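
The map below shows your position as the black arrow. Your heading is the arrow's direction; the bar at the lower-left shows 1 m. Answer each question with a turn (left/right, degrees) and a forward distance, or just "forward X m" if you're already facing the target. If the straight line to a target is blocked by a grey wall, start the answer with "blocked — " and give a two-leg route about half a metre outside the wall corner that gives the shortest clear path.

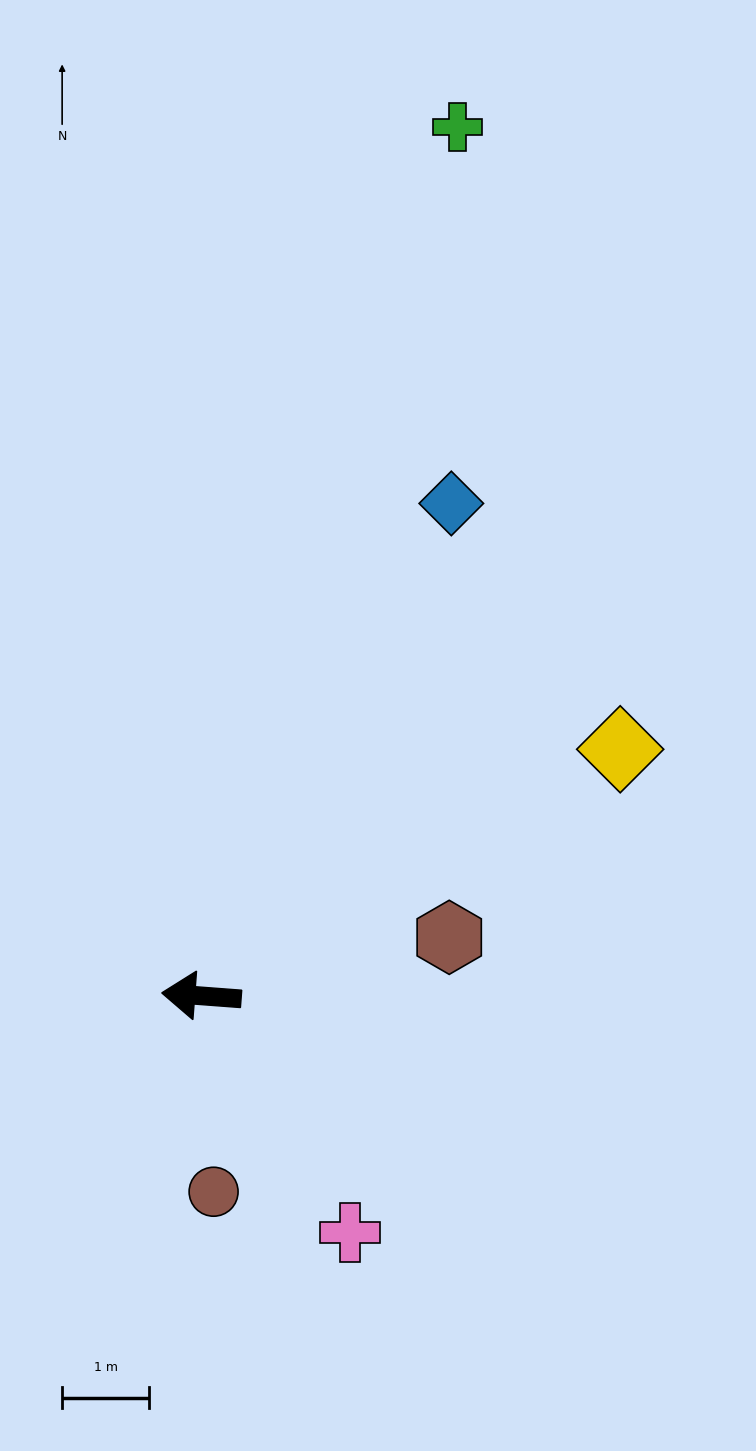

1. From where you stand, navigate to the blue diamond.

turn right 113°, forward 6.4 m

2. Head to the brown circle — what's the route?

turn left 98°, forward 2.3 m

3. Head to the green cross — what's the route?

turn right 102°, forward 10.4 m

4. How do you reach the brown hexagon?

turn right 162°, forward 2.9 m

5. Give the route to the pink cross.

turn left 126°, forward 3.2 m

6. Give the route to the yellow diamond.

turn right 145°, forward 5.6 m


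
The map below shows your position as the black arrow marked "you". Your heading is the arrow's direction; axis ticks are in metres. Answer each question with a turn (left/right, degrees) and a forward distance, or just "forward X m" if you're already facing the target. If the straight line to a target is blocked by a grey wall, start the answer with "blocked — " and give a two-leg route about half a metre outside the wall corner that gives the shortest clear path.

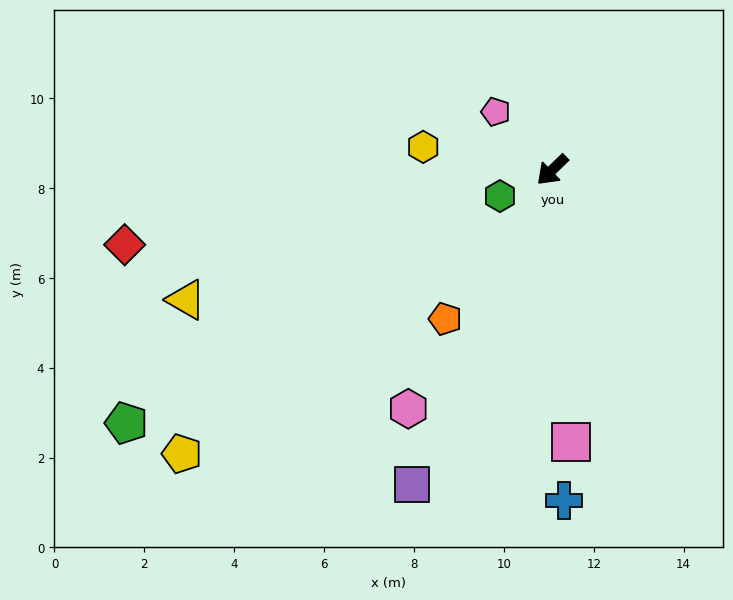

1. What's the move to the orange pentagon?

turn left 10°, forward 4.1 m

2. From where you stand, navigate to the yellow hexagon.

turn right 54°, forward 2.9 m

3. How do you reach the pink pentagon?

turn right 90°, forward 1.8 m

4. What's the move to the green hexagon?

turn right 18°, forward 1.3 m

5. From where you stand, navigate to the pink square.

turn left 50°, forward 6.1 m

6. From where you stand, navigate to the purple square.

turn left 22°, forward 7.7 m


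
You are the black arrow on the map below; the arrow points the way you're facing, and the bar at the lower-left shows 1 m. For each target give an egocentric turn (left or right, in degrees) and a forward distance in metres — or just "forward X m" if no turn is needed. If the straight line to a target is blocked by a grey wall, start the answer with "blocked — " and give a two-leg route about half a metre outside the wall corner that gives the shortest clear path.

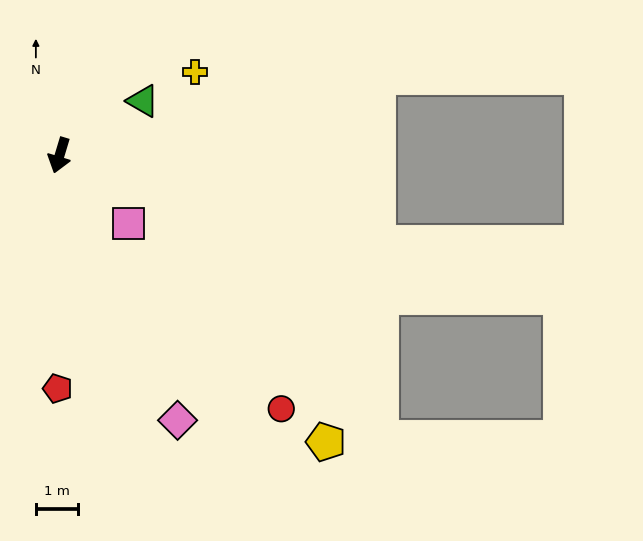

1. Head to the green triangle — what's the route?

turn left 140°, forward 2.4 m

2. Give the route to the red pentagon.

turn left 16°, forward 5.6 m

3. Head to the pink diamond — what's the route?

turn left 41°, forward 6.9 m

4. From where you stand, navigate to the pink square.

turn left 62°, forward 2.3 m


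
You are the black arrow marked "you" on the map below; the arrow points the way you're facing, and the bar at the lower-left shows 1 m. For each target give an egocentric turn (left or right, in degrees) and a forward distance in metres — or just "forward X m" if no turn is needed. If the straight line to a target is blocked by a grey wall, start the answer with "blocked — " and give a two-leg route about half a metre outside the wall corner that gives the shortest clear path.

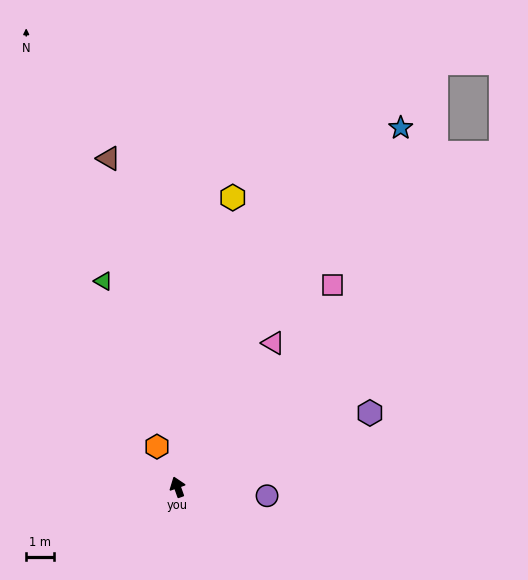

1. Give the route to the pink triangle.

turn right 53°, forward 6.1 m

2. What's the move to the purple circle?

turn right 115°, forward 3.2 m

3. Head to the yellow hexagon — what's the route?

turn right 30°, forward 10.4 m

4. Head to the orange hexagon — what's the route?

turn left 7°, forward 1.6 m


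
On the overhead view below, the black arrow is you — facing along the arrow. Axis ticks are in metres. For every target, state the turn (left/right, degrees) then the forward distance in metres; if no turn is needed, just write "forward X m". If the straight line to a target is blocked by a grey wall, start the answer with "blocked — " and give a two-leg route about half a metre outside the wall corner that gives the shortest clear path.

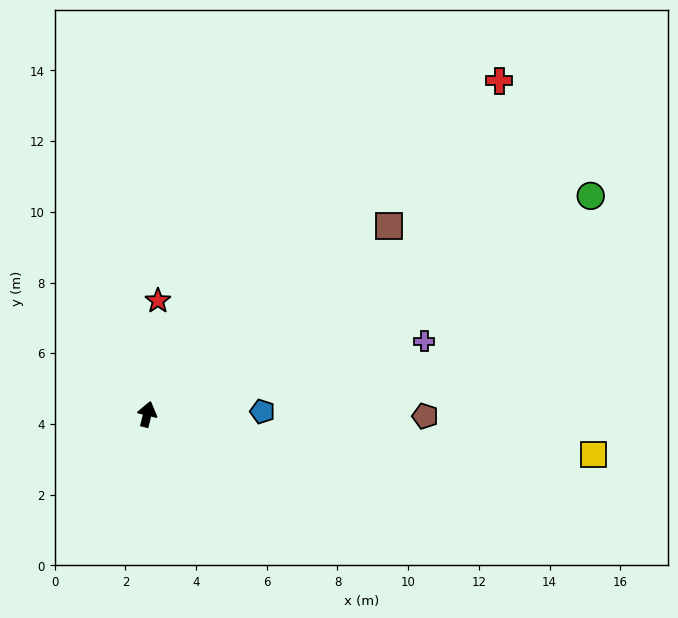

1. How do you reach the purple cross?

turn right 61°, forward 8.1 m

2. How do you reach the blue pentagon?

turn right 75°, forward 3.3 m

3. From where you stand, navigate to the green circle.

turn right 50°, forward 14.0 m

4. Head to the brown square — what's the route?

turn right 38°, forward 8.7 m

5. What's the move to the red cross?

turn right 33°, forward 13.7 m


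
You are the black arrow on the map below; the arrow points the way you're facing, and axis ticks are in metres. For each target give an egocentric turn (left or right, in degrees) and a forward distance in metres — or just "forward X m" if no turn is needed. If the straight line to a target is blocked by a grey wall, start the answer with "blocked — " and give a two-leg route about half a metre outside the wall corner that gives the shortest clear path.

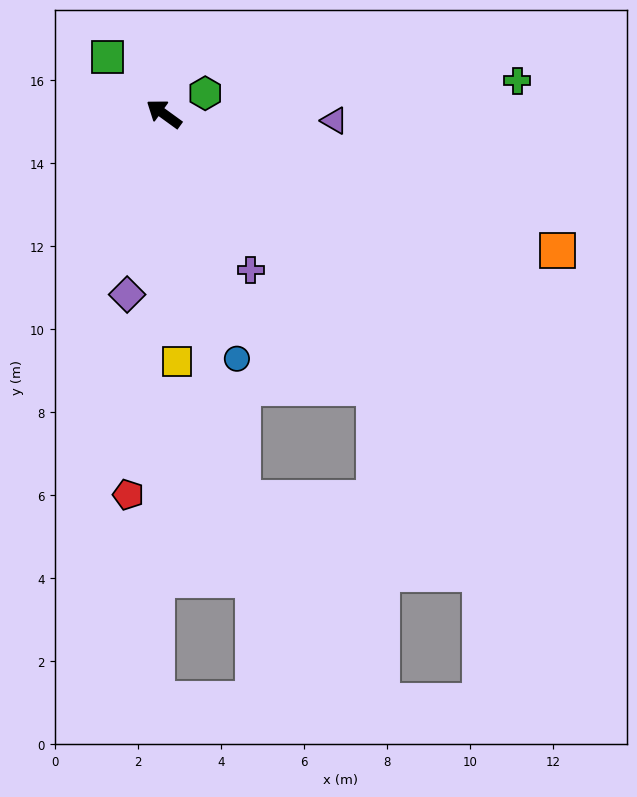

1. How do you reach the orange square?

turn right 163°, forward 10.0 m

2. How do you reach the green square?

turn right 9°, forward 1.9 m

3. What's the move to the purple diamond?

turn left 114°, forward 4.4 m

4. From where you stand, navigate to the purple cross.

turn left 155°, forward 4.3 m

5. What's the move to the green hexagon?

turn right 118°, forward 1.1 m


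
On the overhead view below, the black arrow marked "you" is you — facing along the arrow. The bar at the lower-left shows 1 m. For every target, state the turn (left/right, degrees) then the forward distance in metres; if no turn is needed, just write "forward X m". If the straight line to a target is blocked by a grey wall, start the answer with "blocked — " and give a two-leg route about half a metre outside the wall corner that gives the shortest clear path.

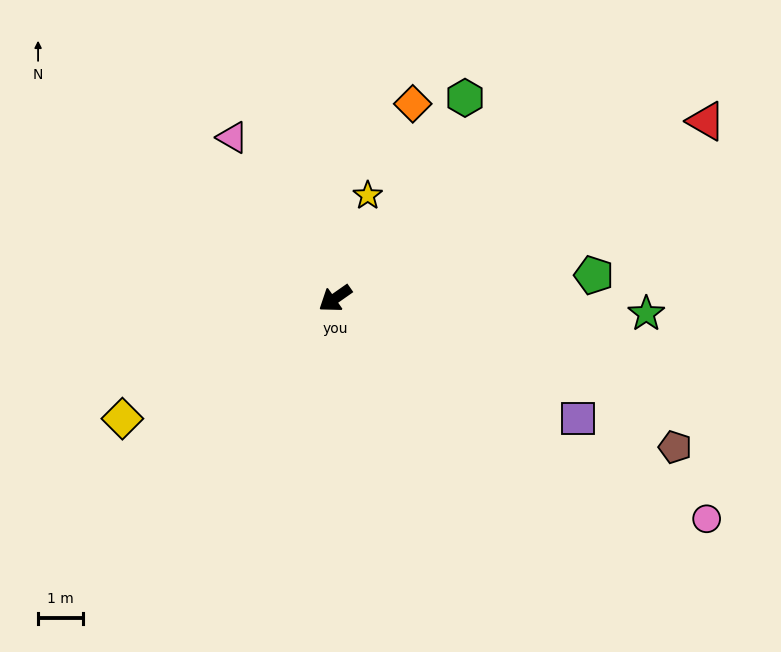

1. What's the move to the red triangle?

turn left 171°, forward 9.1 m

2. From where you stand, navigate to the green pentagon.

turn left 150°, forward 5.8 m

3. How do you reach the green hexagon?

turn right 158°, forward 5.3 m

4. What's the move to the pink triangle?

turn right 92°, forward 4.2 m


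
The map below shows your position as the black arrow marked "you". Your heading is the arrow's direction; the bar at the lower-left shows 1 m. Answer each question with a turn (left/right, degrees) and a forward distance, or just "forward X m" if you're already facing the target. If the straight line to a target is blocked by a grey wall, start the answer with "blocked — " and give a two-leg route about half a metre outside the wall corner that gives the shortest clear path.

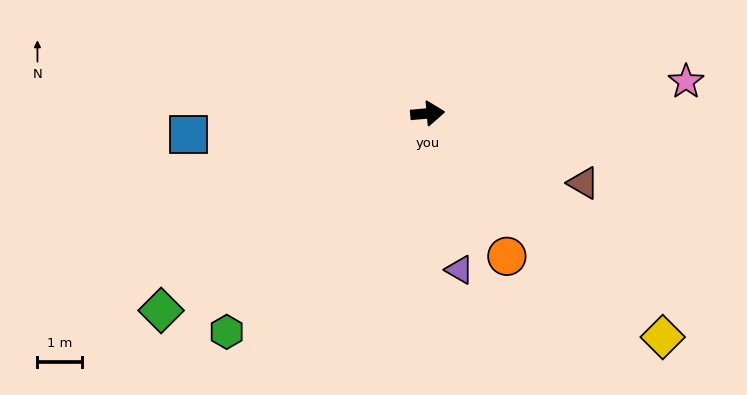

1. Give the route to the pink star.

forward 5.8 m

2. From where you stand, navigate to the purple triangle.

turn right 84°, forward 3.6 m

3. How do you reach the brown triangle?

turn right 29°, forward 3.8 m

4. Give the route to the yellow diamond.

turn right 49°, forward 7.2 m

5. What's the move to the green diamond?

turn right 149°, forward 7.4 m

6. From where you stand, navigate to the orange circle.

turn right 66°, forward 3.6 m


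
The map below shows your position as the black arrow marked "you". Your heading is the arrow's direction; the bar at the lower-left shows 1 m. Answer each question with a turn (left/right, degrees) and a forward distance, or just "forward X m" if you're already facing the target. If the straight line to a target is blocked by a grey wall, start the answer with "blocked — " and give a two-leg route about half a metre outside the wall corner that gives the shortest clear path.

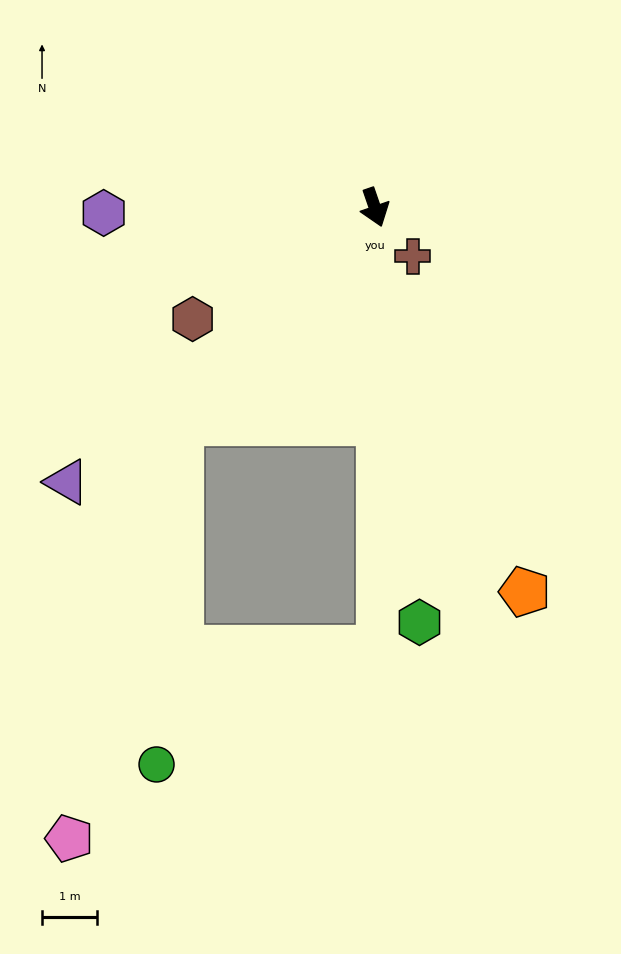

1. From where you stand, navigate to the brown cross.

turn left 19°, forward 1.1 m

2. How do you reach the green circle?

blocked — turn right 61°, forward 5.3 m, then turn left 38°, forward 6.2 m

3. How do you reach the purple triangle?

turn right 67°, forward 7.5 m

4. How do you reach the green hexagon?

turn right 13°, forward 7.6 m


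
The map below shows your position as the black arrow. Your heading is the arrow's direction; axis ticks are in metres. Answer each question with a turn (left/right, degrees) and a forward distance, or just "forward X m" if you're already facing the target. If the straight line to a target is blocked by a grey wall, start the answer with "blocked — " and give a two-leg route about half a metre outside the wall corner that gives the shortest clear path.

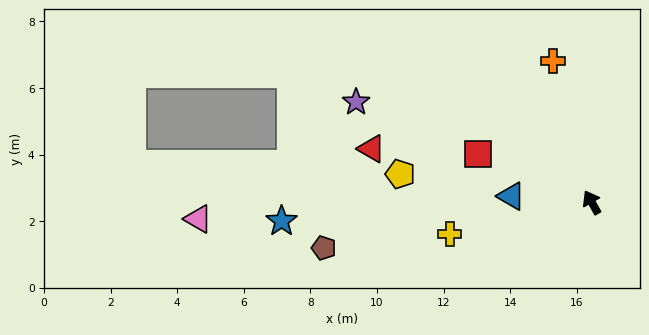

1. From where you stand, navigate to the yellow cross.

turn left 73°, forward 4.4 m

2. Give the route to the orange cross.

turn right 14°, forward 4.4 m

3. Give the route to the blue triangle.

turn left 56°, forward 2.4 m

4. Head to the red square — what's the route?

turn left 38°, forward 3.7 m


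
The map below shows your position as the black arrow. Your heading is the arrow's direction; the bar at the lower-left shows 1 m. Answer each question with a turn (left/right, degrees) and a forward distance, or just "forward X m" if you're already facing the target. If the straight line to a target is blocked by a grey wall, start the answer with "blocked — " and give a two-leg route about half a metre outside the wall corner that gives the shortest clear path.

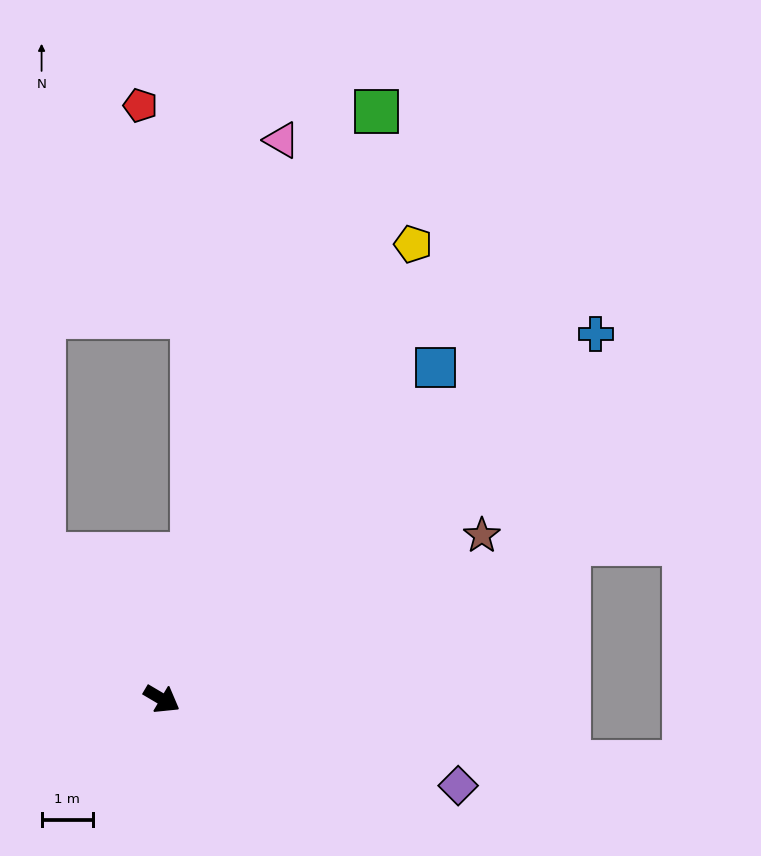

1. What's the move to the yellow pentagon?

turn left 92°, forward 10.1 m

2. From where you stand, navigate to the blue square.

turn left 81°, forward 8.4 m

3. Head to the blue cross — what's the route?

turn left 71°, forward 11.0 m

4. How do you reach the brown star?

turn left 58°, forward 7.0 m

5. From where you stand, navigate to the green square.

turn left 101°, forward 12.2 m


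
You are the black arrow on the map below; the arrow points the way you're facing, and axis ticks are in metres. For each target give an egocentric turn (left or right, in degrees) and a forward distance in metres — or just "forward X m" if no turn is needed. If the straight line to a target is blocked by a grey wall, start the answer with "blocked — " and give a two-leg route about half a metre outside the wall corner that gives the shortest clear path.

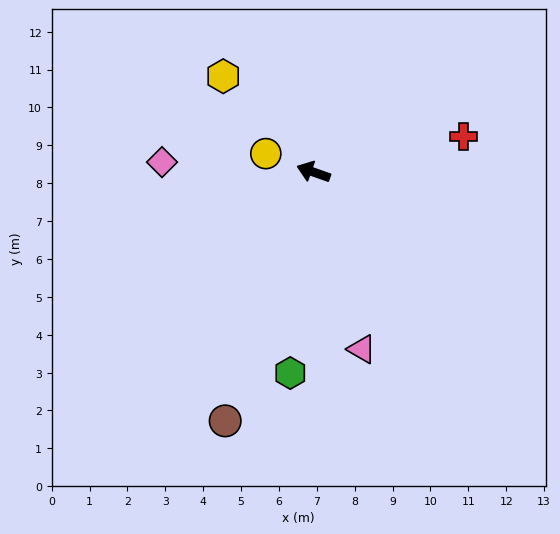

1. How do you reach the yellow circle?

forward 1.3 m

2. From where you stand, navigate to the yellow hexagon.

turn right 27°, forward 3.5 m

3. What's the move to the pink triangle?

turn left 125°, forward 4.8 m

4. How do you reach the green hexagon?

turn left 103°, forward 5.3 m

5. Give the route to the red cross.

turn right 147°, forward 4.1 m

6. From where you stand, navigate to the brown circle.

turn left 90°, forward 7.0 m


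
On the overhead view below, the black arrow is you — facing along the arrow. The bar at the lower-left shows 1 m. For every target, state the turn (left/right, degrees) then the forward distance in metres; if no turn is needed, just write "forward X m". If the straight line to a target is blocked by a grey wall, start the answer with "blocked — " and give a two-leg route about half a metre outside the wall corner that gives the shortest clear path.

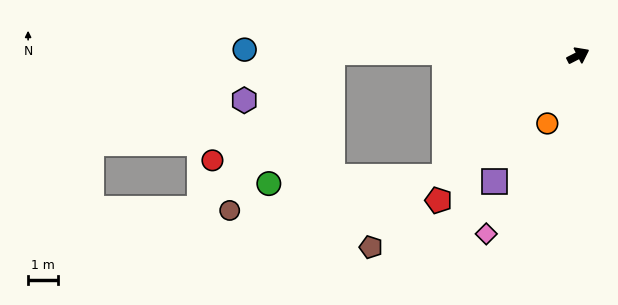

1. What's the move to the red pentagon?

turn right 161°, forward 6.6 m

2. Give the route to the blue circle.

turn left 152°, forward 11.0 m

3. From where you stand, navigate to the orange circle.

turn right 141°, forward 2.5 m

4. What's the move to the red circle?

blocked — turn left 152°, forward 8.1 m, then turn left 43°, forward 5.3 m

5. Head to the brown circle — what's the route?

blocked — turn right 165°, forward 5.9 m, then turn right 33°, forward 7.2 m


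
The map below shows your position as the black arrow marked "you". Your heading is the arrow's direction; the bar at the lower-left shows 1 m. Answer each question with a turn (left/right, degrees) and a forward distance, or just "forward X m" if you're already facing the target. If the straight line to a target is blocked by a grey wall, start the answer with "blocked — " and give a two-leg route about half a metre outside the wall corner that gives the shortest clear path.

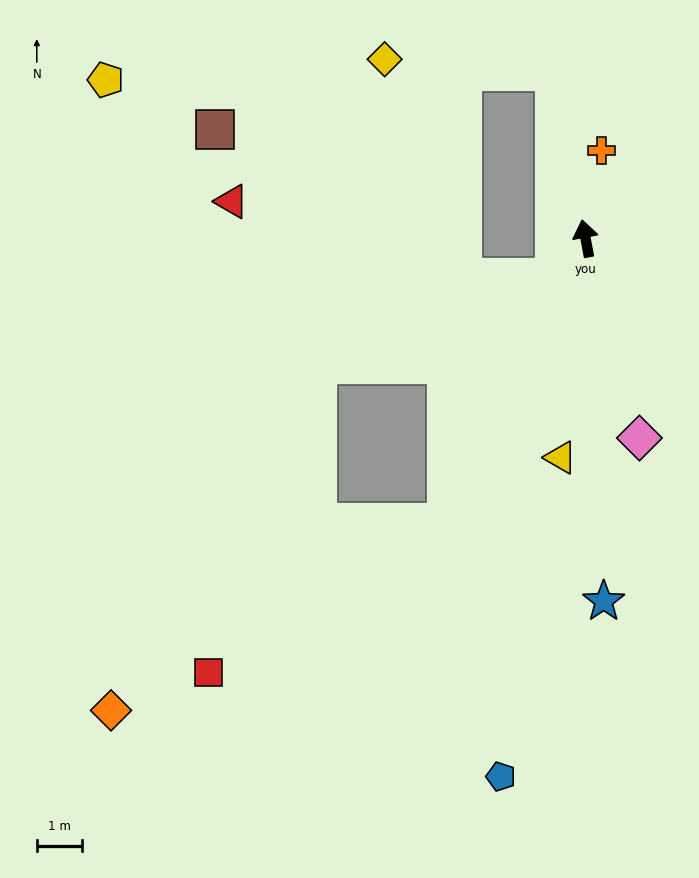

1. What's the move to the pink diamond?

turn right 176°, forward 4.5 m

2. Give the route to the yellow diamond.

blocked — forward 3.7 m, then turn left 75°, forward 3.7 m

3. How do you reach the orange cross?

turn right 21°, forward 2.0 m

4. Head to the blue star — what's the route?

turn left 172°, forward 8.0 m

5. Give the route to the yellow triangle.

turn left 163°, forward 4.8 m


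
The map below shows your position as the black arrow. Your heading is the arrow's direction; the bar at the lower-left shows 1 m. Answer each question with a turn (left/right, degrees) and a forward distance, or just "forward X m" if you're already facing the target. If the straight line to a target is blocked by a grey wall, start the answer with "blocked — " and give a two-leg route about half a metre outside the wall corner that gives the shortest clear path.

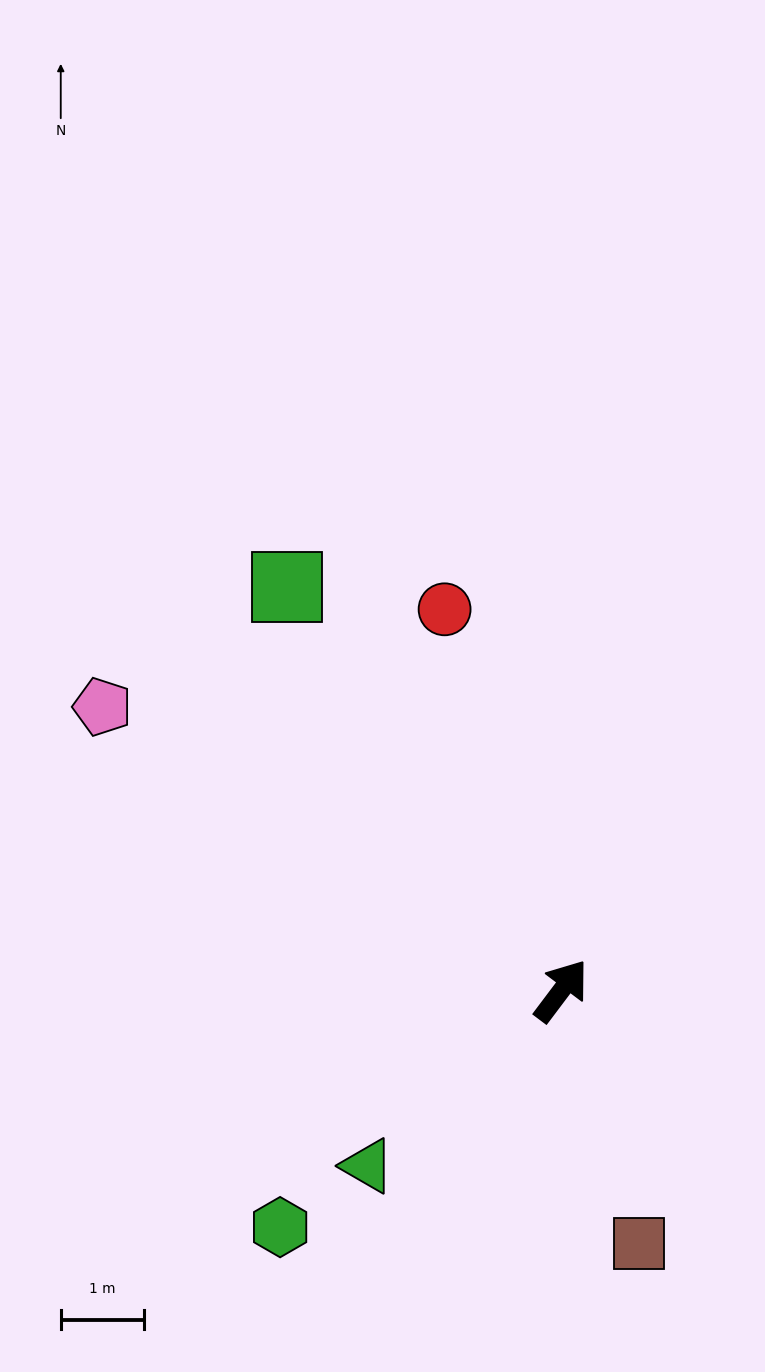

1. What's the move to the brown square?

turn right 126°, forward 3.2 m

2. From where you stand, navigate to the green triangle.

turn left 169°, forward 3.2 m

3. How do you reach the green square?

turn left 71°, forward 5.9 m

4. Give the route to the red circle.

turn left 54°, forward 4.8 m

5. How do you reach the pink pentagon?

turn left 95°, forward 6.5 m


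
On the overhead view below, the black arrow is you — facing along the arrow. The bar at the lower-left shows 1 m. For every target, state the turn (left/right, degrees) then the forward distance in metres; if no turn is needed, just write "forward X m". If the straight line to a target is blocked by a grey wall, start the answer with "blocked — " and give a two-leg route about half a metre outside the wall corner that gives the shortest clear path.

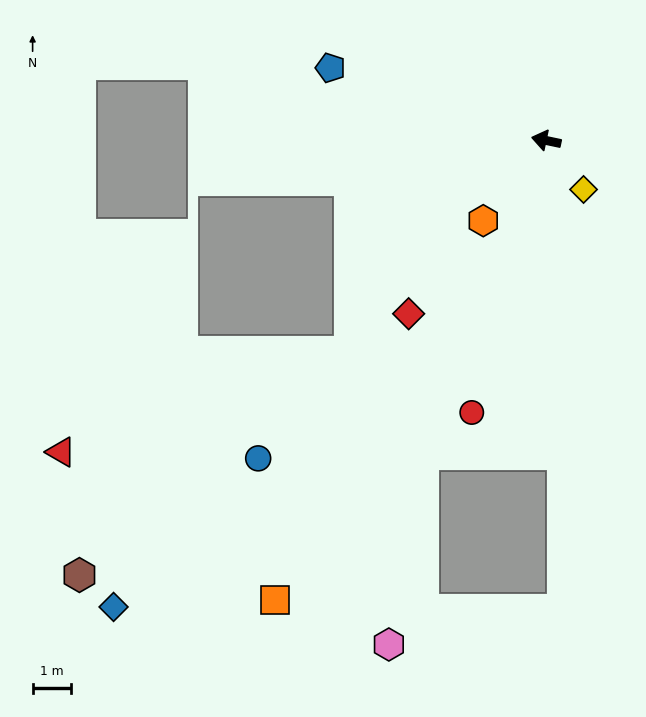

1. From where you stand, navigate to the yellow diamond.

turn left 139°, forward 1.6 m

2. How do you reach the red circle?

turn left 87°, forward 7.4 m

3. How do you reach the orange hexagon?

turn left 64°, forward 2.7 m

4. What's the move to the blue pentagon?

turn right 7°, forward 6.0 m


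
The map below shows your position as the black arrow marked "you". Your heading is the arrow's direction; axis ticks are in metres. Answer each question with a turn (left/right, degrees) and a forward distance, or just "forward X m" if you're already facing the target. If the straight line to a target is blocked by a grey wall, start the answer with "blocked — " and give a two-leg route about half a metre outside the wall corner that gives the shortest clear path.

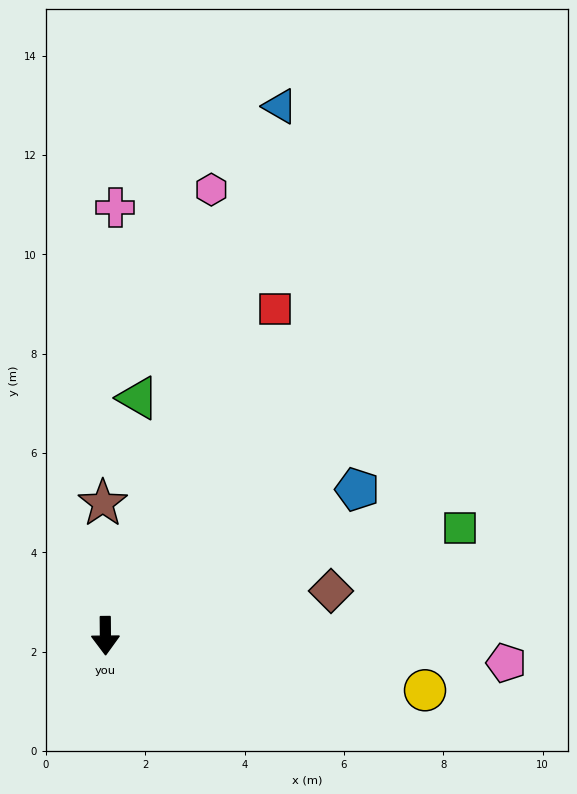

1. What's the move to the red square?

turn left 152°, forward 7.4 m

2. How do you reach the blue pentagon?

turn left 120°, forward 5.9 m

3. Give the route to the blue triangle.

turn left 161°, forward 11.2 m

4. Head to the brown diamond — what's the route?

turn left 101°, forward 4.6 m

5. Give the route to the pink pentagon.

turn left 86°, forward 8.1 m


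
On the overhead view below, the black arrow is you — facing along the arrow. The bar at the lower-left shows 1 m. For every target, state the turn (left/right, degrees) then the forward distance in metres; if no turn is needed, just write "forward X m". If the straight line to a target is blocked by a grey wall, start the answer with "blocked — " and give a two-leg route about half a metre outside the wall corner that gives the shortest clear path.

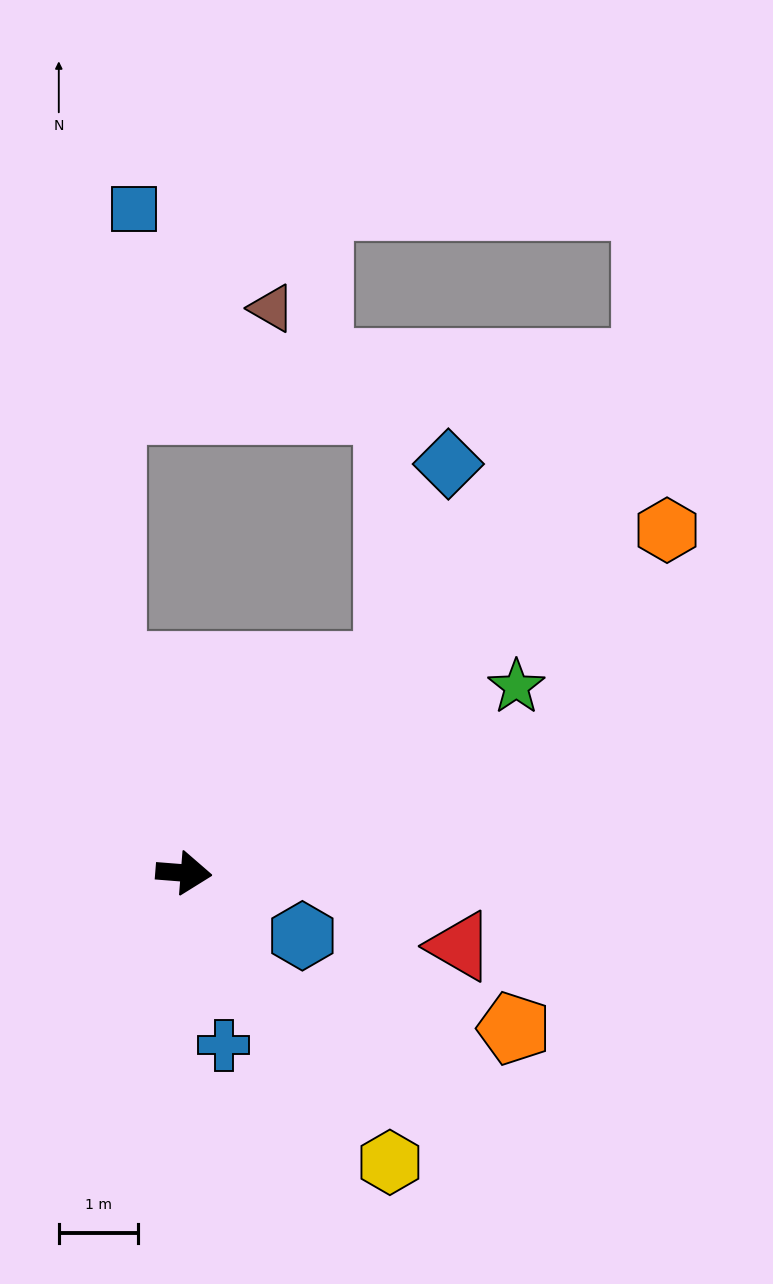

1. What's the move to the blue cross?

turn right 72°, forward 2.2 m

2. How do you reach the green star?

turn left 34°, forward 4.8 m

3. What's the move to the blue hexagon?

turn right 23°, forward 1.7 m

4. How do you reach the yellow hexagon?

turn right 50°, forward 4.5 m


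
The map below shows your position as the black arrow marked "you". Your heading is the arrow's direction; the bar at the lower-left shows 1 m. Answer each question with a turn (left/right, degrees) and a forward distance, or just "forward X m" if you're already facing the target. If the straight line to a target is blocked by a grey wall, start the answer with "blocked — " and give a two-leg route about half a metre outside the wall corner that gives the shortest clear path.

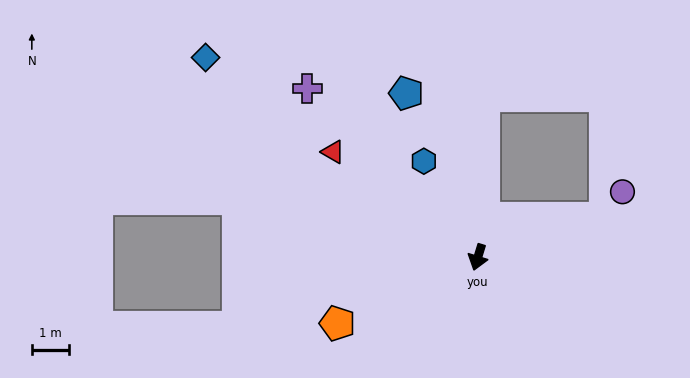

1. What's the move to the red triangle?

turn right 109°, forward 4.8 m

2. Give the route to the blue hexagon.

turn right 134°, forward 3.0 m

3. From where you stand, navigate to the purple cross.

turn right 118°, forward 6.4 m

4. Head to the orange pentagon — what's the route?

turn right 48°, forward 4.2 m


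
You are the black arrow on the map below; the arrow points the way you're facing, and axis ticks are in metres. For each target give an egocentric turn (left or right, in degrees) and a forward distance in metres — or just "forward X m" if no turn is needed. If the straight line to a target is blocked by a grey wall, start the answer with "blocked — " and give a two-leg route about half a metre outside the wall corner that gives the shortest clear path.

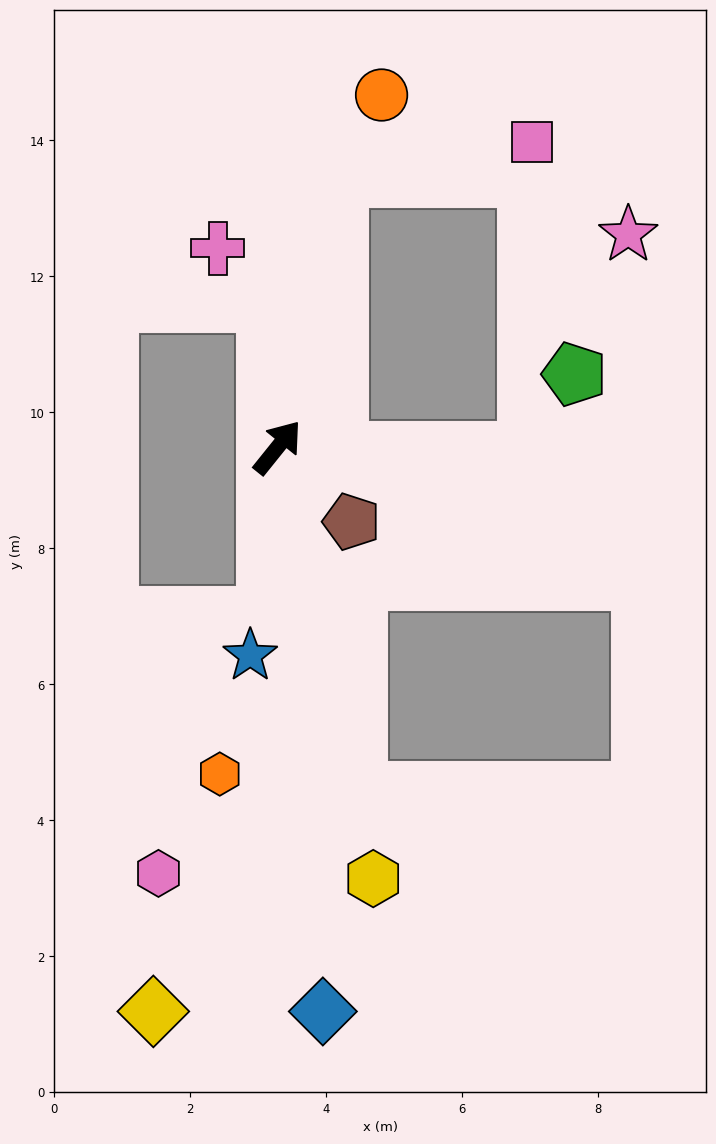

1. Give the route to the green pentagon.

blocked — turn right 52°, forward 3.7 m, then turn left 59°, forward 1.3 m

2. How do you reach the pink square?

blocked — turn left 26°, forward 4.1 m, then turn right 66°, forward 2.9 m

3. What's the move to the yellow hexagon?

turn right 129°, forward 6.5 m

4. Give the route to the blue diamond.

turn right 137°, forward 8.3 m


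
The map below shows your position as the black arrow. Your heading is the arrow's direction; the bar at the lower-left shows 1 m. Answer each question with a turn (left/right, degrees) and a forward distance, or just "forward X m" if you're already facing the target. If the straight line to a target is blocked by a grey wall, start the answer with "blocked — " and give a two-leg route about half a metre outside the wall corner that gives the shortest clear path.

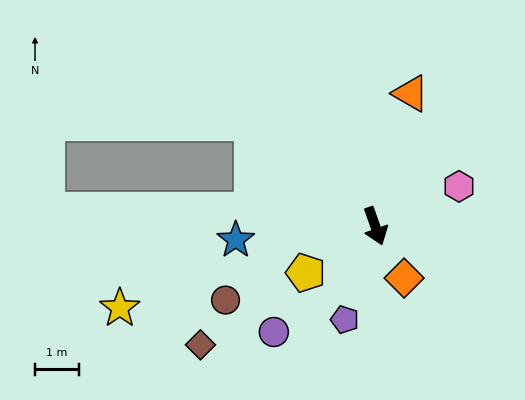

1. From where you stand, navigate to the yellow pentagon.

turn right 76°, forward 1.9 m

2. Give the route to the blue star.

turn right 104°, forward 3.2 m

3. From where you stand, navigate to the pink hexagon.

turn left 96°, forward 2.1 m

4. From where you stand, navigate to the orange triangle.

turn left 146°, forward 3.2 m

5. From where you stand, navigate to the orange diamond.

turn left 10°, forward 1.4 m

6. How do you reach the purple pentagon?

turn right 38°, forward 2.3 m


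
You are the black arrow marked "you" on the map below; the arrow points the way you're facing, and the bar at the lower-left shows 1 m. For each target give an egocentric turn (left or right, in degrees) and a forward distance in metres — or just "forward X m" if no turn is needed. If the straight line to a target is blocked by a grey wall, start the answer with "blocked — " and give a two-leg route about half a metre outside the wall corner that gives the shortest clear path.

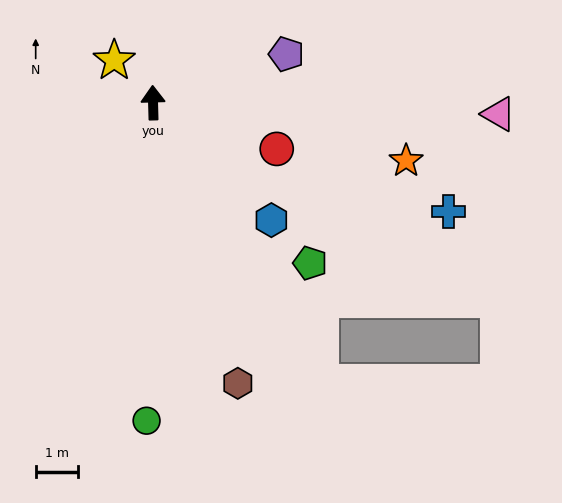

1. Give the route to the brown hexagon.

turn right 165°, forward 6.9 m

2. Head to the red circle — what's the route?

turn right 112°, forward 3.1 m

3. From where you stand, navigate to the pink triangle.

turn right 93°, forward 8.1 m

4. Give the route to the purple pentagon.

turn right 72°, forward 3.3 m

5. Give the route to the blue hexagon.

turn right 136°, forward 3.9 m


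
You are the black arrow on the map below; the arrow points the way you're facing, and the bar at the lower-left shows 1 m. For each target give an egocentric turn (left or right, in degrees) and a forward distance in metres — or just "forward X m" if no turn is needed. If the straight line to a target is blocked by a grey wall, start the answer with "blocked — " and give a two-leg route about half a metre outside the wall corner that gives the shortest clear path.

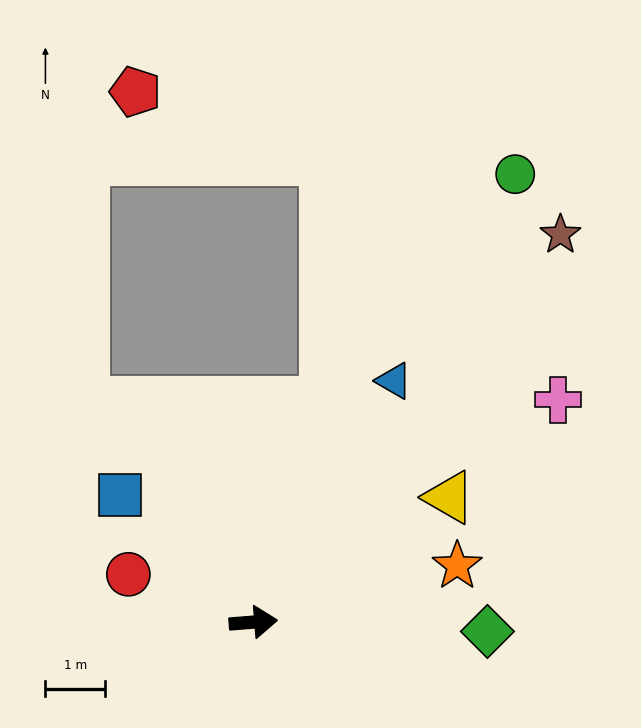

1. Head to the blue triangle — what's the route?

turn left 55°, forward 4.7 m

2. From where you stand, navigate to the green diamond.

turn right 7°, forward 3.9 m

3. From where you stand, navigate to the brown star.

turn left 47°, forward 8.3 m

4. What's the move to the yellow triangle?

turn left 28°, forward 3.9 m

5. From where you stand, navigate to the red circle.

turn left 155°, forward 2.2 m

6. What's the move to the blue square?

turn left 132°, forward 3.1 m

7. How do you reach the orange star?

turn left 11°, forward 3.5 m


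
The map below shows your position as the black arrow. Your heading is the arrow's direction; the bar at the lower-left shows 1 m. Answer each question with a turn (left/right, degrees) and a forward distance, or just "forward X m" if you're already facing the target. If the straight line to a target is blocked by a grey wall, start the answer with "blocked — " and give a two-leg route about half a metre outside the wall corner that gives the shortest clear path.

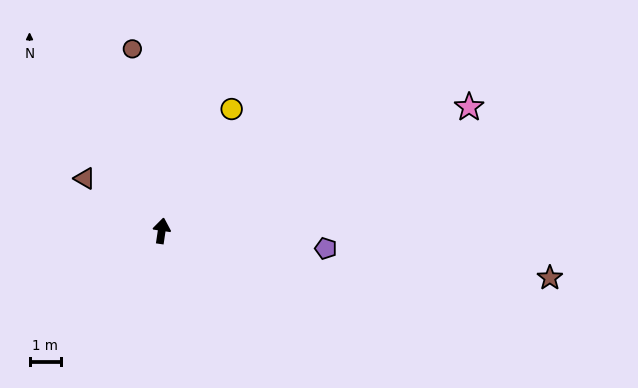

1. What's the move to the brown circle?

turn left 18°, forward 5.9 m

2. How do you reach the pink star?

turn right 60°, forward 10.6 m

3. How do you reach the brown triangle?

turn left 64°, forward 3.0 m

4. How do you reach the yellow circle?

turn right 21°, forward 4.5 m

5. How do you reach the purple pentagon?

turn right 88°, forward 5.3 m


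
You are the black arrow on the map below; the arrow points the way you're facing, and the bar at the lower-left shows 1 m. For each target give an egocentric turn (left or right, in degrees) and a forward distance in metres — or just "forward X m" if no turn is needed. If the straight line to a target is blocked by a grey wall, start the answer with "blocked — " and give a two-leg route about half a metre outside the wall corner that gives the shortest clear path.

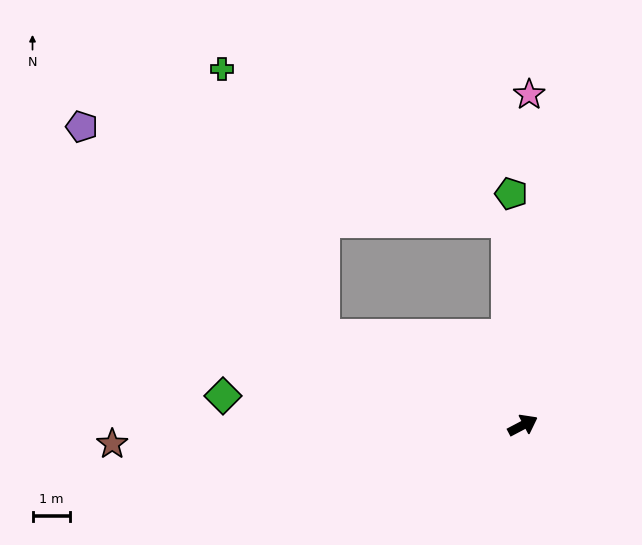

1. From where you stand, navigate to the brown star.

turn left 155°, forward 11.1 m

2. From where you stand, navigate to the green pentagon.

turn left 65°, forward 6.2 m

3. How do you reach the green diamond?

turn left 147°, forward 8.1 m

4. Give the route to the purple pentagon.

blocked — turn left 128°, forward 5.9 m, then turn right 16°, forward 8.6 m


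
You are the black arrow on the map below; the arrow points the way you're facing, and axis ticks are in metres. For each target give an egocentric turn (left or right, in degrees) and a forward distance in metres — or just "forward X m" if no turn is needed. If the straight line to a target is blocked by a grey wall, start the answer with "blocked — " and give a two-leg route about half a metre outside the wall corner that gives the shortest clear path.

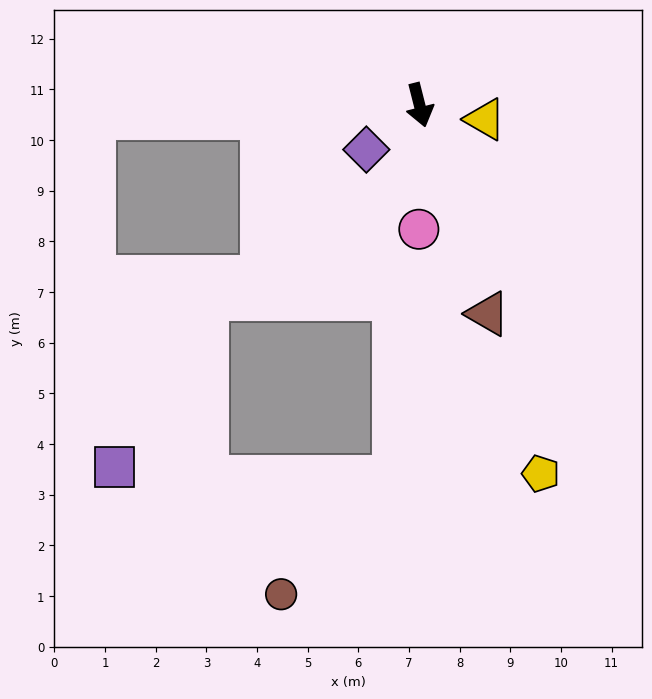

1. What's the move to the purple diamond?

turn right 64°, forward 1.4 m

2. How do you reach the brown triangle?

turn left 4°, forward 4.3 m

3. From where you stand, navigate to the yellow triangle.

turn left 64°, forward 1.3 m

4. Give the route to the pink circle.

turn right 15°, forward 2.5 m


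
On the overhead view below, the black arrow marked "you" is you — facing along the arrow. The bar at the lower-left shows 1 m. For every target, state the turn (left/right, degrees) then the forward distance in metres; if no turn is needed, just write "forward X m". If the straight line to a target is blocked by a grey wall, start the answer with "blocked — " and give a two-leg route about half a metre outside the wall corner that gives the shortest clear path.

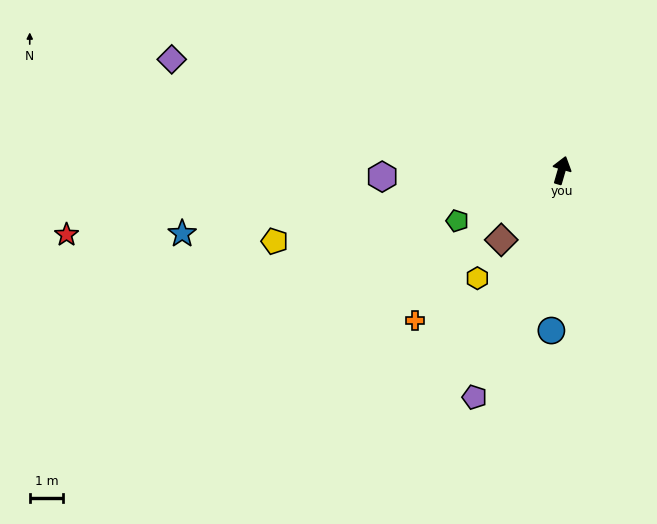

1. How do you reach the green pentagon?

turn left 132°, forward 3.5 m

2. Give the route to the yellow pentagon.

turn left 120°, forward 8.9 m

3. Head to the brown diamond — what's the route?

turn left 155°, forward 2.8 m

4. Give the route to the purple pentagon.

turn left 175°, forward 7.3 m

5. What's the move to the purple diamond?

turn left 90°, forward 12.2 m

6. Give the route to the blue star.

turn left 116°, forward 11.6 m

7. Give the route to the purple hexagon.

turn left 108°, forward 5.4 m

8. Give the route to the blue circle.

turn right 168°, forward 4.8 m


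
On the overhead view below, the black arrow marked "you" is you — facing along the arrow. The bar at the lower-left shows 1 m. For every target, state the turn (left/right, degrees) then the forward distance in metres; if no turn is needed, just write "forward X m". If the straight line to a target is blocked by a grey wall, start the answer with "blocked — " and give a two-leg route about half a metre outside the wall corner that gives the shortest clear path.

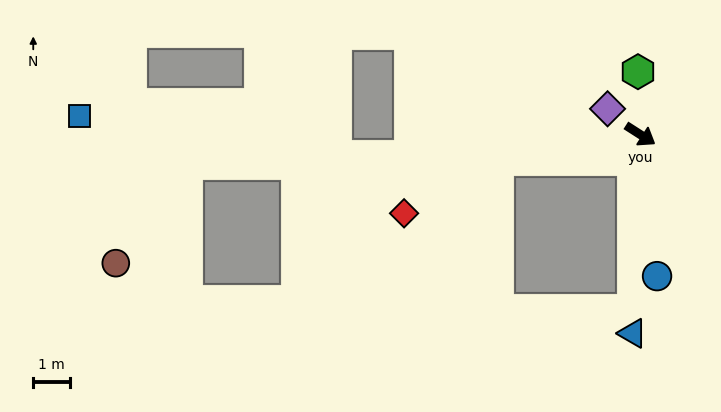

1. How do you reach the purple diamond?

turn left 174°, forward 1.1 m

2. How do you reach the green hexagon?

turn left 125°, forward 1.7 m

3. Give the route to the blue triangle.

turn right 60°, forward 5.4 m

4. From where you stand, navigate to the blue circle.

turn right 51°, forward 3.9 m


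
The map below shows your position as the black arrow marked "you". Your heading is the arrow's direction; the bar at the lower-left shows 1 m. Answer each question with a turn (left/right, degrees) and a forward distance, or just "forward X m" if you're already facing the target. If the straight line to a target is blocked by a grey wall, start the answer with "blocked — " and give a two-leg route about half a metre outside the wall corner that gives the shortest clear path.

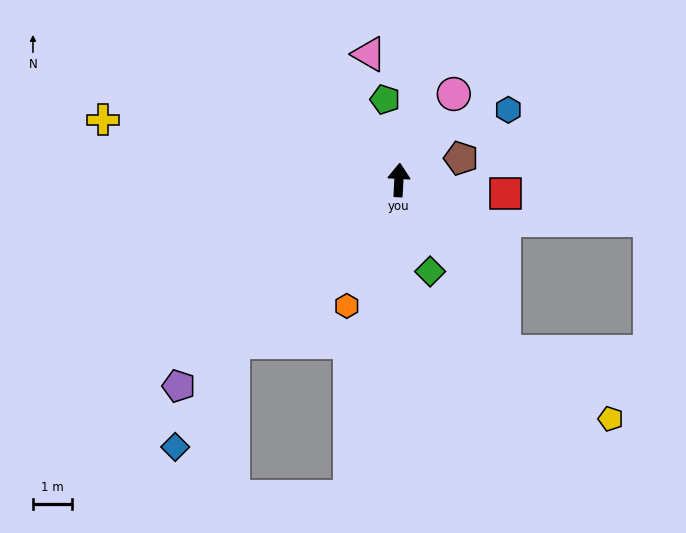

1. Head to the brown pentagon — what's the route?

turn right 68°, forward 1.7 m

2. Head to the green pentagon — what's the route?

turn left 13°, forward 2.1 m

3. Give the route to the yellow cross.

turn left 82°, forward 7.7 m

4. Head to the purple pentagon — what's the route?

turn left 136°, forward 7.7 m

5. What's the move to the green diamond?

turn right 158°, forward 2.5 m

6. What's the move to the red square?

turn right 94°, forward 2.7 m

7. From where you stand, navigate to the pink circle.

turn right 29°, forward 2.6 m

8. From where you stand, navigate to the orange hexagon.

turn left 161°, forward 3.5 m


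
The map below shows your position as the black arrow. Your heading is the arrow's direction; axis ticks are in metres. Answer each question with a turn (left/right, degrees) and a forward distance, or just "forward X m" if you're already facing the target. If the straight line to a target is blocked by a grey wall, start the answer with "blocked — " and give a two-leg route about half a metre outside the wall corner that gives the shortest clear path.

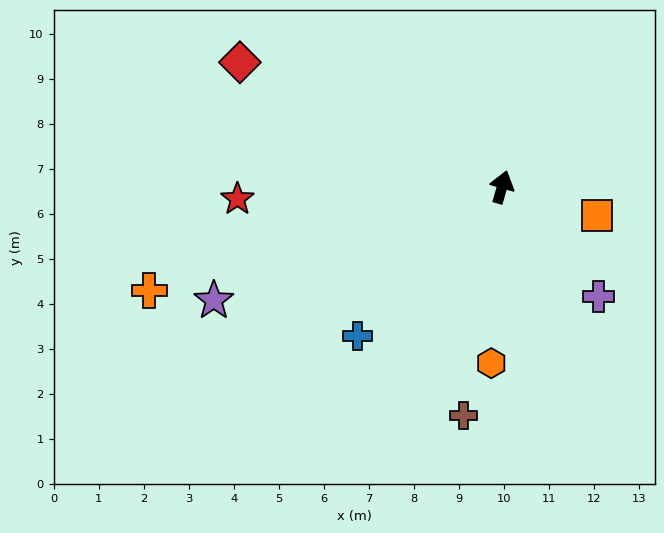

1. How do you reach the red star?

turn left 108°, forward 5.9 m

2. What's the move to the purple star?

turn left 127°, forward 6.9 m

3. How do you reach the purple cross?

turn right 123°, forward 3.2 m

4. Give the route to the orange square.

turn right 91°, forward 2.2 m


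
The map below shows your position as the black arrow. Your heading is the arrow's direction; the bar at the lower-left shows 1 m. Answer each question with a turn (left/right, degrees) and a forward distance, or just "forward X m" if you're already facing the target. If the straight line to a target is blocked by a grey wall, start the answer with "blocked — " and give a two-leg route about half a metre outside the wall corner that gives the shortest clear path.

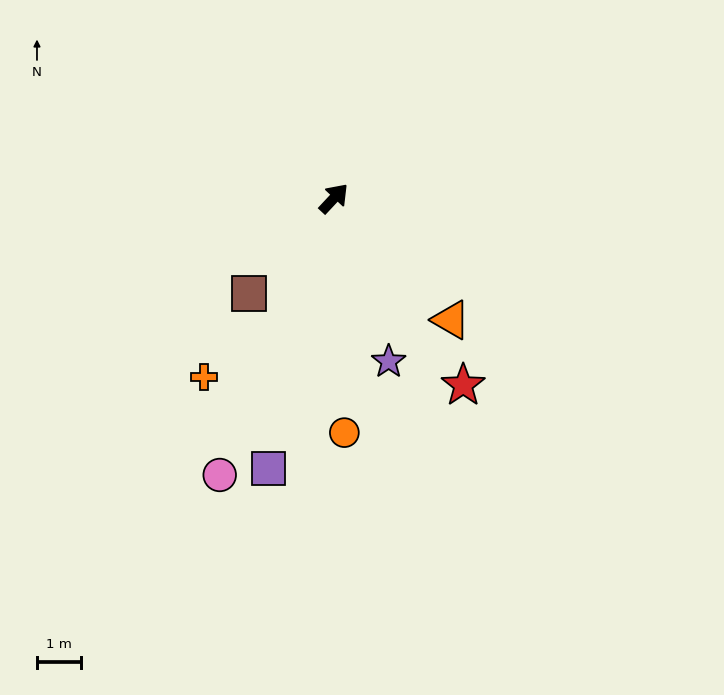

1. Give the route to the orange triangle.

turn right 93°, forward 3.8 m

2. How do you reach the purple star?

turn right 118°, forward 3.9 m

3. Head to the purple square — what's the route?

turn right 151°, forward 6.3 m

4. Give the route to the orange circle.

turn right 134°, forward 5.3 m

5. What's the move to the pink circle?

turn right 159°, forward 6.8 m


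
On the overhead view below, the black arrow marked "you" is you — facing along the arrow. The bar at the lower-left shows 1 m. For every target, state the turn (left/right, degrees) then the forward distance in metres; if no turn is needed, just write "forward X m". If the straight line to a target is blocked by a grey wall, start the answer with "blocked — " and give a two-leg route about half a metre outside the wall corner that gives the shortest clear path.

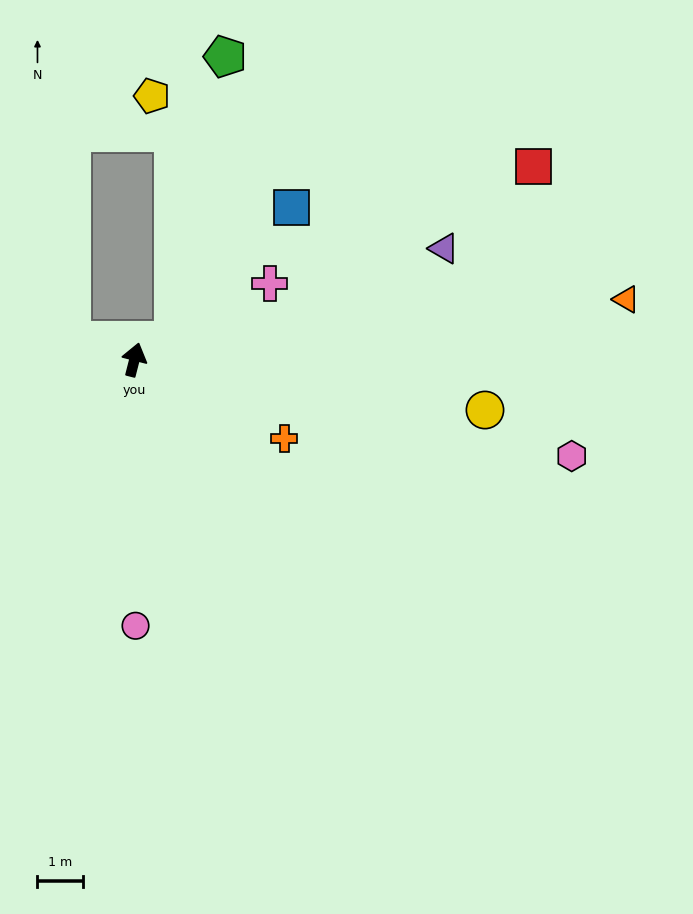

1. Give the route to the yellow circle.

turn right 84°, forward 7.8 m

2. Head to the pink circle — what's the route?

turn right 165°, forward 5.8 m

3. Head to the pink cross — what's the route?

turn right 46°, forward 3.4 m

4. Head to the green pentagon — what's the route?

blocked — turn right 50°, forward 1.0 m, then turn left 54°, forward 6.3 m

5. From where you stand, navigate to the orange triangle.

turn right 69°, forward 10.9 m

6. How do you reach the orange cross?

turn right 103°, forward 3.7 m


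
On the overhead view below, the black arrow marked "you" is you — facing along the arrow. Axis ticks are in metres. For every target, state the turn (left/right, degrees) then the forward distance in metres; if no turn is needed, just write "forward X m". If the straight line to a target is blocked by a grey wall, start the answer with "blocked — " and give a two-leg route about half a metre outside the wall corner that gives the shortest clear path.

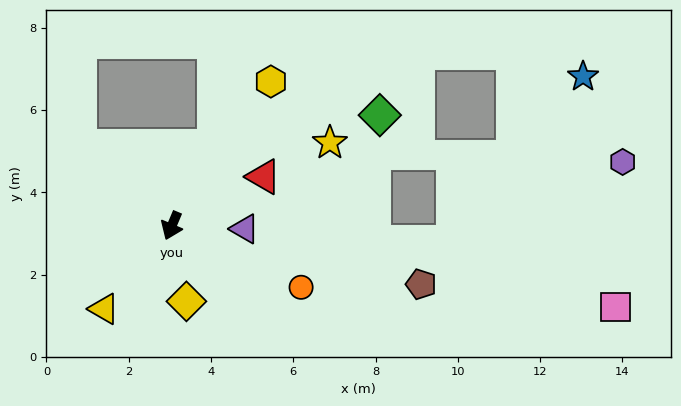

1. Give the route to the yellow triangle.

turn right 16°, forward 2.6 m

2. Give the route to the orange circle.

turn left 87°, forward 3.5 m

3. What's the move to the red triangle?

turn left 141°, forward 2.5 m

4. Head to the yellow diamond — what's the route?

turn left 34°, forward 1.9 m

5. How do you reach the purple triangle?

turn left 110°, forward 1.8 m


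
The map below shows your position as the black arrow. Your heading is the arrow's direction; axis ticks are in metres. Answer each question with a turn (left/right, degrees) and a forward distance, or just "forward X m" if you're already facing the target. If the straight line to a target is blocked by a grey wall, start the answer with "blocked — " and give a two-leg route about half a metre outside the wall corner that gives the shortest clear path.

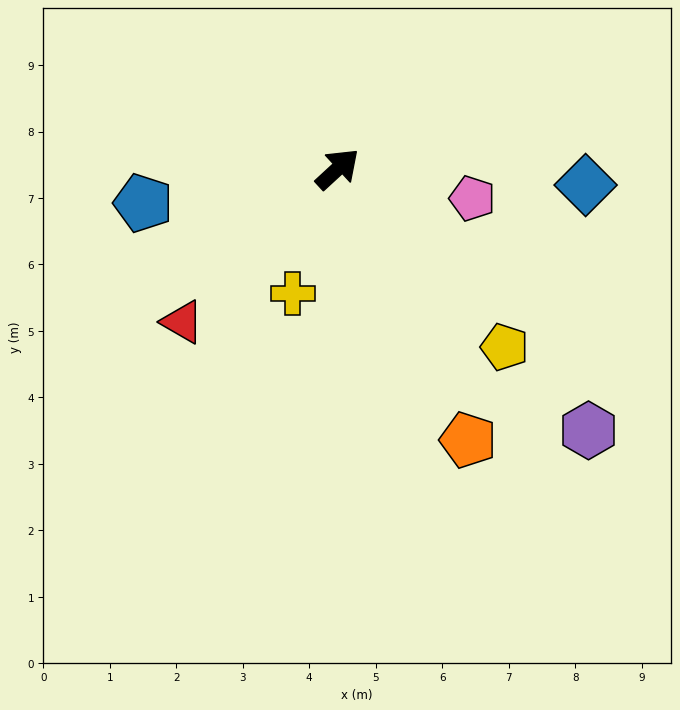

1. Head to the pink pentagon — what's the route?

turn right 55°, forward 2.1 m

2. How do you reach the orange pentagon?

turn right 107°, forward 4.5 m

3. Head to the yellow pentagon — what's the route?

turn right 90°, forward 3.7 m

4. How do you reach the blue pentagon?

turn left 147°, forward 3.0 m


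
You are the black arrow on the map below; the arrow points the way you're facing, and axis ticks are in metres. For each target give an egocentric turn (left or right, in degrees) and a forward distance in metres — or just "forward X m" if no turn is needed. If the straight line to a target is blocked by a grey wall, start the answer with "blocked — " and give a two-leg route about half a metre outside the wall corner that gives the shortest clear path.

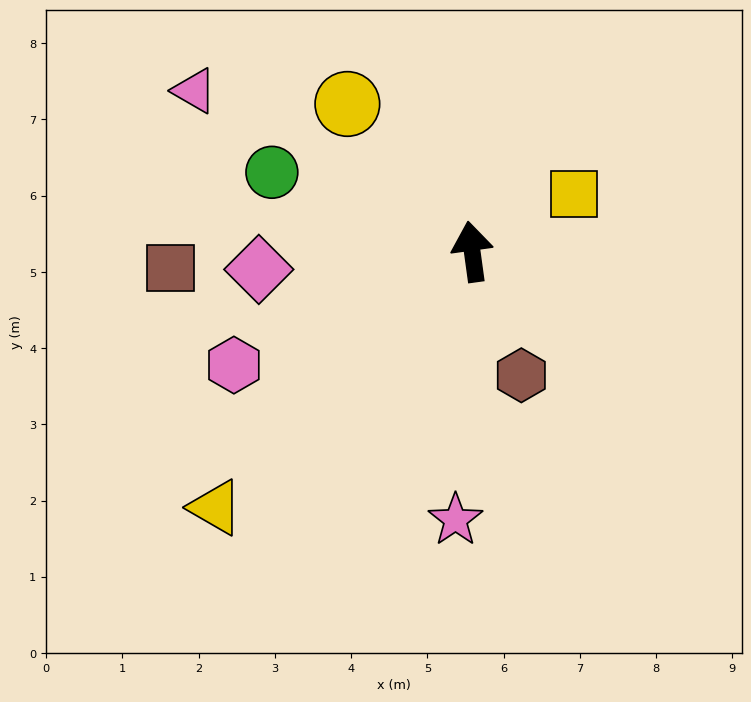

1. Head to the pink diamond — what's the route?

turn left 87°, forward 2.8 m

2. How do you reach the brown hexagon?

turn right 166°, forward 1.7 m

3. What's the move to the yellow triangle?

turn left 127°, forward 4.8 m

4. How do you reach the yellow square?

turn right 68°, forward 1.5 m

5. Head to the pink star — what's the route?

turn left 169°, forward 3.5 m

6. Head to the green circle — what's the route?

turn left 61°, forward 2.8 m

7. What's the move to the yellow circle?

turn left 32°, forward 2.5 m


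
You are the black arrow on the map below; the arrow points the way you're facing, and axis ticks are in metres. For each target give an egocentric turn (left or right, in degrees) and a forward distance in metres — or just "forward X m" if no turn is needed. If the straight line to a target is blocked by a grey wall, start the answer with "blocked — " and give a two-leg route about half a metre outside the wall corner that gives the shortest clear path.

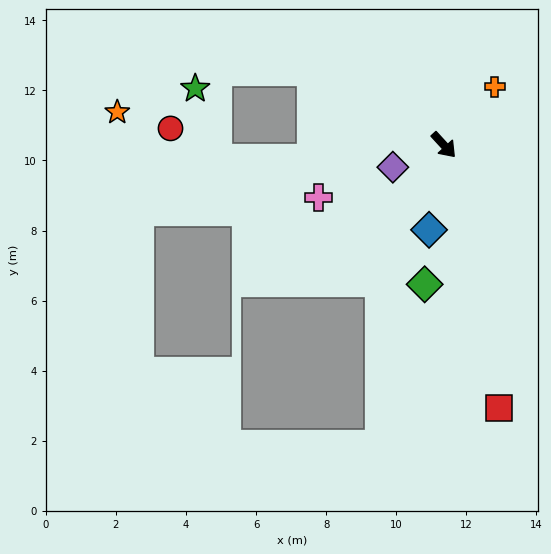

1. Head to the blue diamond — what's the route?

turn right 52°, forward 2.5 m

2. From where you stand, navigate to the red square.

turn right 31°, forward 7.7 m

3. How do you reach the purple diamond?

turn right 109°, forward 1.6 m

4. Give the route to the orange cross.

turn left 96°, forward 2.2 m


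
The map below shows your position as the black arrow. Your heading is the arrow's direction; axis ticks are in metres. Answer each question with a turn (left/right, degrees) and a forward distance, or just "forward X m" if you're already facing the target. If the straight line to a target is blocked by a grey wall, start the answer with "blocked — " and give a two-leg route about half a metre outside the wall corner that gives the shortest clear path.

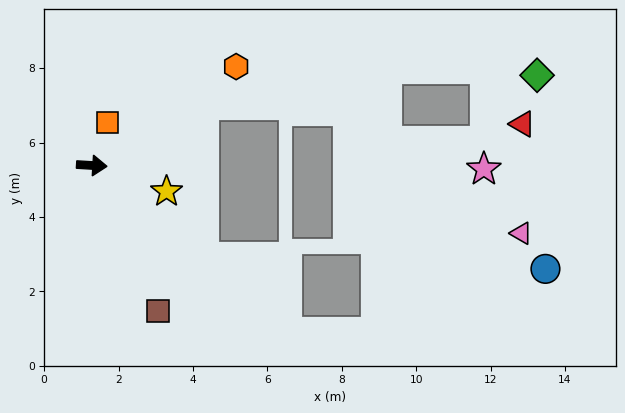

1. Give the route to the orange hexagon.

turn left 38°, forward 4.7 m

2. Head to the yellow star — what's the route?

turn right 16°, forward 2.1 m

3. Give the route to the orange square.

turn left 74°, forward 1.2 m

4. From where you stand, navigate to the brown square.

turn right 62°, forward 4.3 m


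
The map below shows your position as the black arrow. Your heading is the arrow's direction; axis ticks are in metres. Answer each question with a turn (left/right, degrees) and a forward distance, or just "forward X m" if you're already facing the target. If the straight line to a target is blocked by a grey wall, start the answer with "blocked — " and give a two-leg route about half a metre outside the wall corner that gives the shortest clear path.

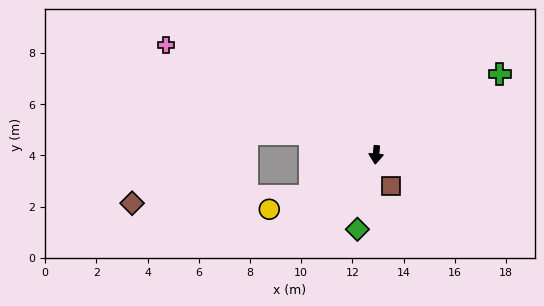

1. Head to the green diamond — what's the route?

turn right 9°, forward 3.0 m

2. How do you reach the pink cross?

turn right 112°, forward 9.3 m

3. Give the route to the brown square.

turn left 31°, forward 1.3 m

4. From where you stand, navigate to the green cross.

turn left 128°, forward 5.8 m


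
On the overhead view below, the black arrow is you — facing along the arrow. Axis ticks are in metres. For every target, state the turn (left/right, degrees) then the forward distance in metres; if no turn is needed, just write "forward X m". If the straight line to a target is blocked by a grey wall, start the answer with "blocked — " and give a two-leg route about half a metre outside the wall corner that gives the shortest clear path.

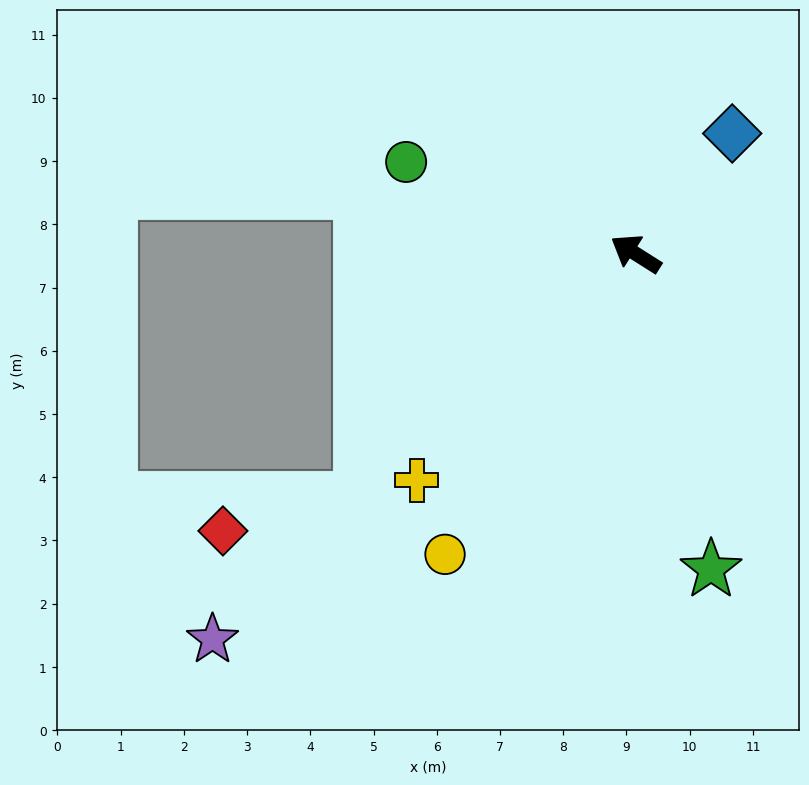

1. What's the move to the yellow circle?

turn left 90°, forward 5.6 m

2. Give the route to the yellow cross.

turn left 78°, forward 5.0 m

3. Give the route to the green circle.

turn left 11°, forward 3.9 m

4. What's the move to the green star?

turn left 136°, forward 5.1 m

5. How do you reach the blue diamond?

turn right 96°, forward 2.4 m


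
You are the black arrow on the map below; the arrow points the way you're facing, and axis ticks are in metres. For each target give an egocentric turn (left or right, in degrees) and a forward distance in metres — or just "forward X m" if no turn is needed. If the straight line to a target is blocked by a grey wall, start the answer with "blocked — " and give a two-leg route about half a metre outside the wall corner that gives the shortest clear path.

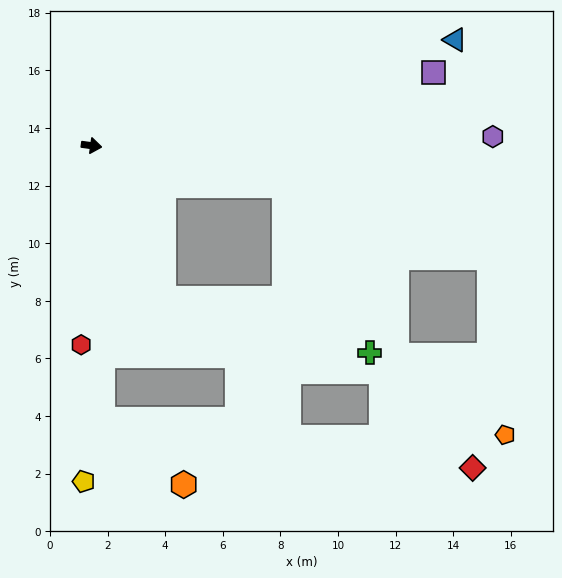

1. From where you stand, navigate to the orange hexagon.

blocked — turn right 80°, forward 9.5 m, then turn left 48°, forward 3.6 m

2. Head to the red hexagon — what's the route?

turn right 85°, forward 6.9 m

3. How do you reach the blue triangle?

turn left 24°, forward 13.1 m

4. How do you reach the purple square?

turn left 20°, forward 12.1 m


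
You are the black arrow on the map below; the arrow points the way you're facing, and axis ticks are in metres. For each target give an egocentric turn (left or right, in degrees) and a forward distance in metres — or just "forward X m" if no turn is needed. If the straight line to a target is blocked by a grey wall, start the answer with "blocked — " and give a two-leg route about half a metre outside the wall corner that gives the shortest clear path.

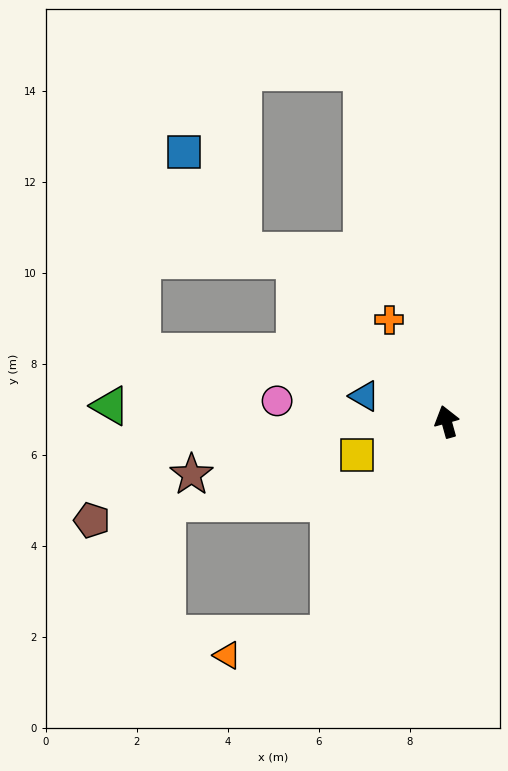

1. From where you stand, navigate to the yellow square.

turn left 95°, forward 2.1 m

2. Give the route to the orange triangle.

blocked — turn left 136°, forward 5.3 m, then turn right 50°, forward 2.3 m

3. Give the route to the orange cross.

turn left 14°, forward 2.6 m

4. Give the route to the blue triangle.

turn left 57°, forward 1.9 m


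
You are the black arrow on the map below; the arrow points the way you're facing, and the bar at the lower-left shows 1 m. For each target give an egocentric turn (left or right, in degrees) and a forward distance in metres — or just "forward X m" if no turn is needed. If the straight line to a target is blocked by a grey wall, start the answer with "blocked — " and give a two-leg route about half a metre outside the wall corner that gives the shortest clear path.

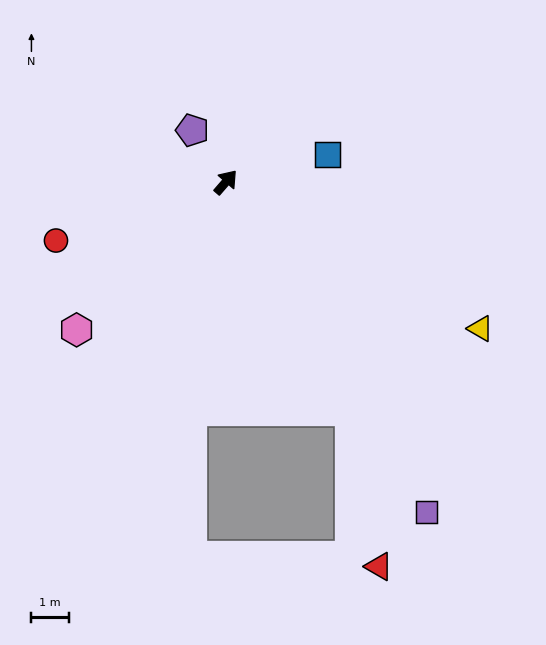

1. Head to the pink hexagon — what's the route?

turn left 176°, forward 5.6 m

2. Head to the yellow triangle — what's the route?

turn right 79°, forward 7.9 m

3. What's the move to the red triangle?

blocked — turn right 110°, forward 7.0 m, then turn right 19°, forward 4.2 m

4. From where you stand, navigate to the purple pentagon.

turn left 74°, forward 1.6 m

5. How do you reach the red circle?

turn left 150°, forward 4.8 m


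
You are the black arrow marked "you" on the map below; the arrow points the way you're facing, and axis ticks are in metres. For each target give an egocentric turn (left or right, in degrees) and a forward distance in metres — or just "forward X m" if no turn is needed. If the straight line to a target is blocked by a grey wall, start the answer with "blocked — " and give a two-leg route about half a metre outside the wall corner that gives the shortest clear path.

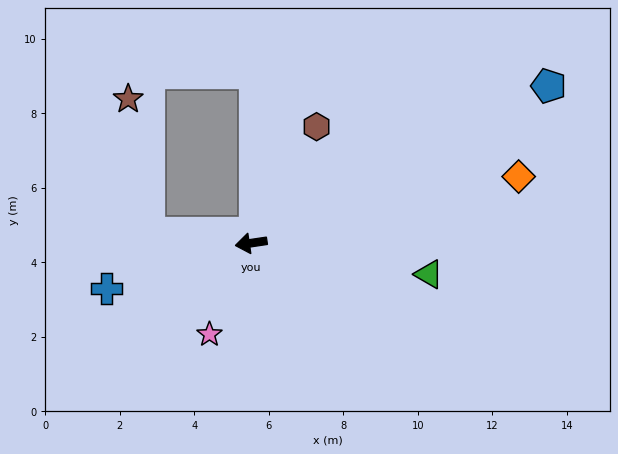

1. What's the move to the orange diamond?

turn right 175°, forward 7.4 m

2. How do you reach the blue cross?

turn left 9°, forward 4.1 m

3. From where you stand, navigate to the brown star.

blocked — turn right 15°, forward 2.8 m, then turn right 75°, forward 3.6 m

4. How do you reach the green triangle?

turn left 162°, forward 4.8 m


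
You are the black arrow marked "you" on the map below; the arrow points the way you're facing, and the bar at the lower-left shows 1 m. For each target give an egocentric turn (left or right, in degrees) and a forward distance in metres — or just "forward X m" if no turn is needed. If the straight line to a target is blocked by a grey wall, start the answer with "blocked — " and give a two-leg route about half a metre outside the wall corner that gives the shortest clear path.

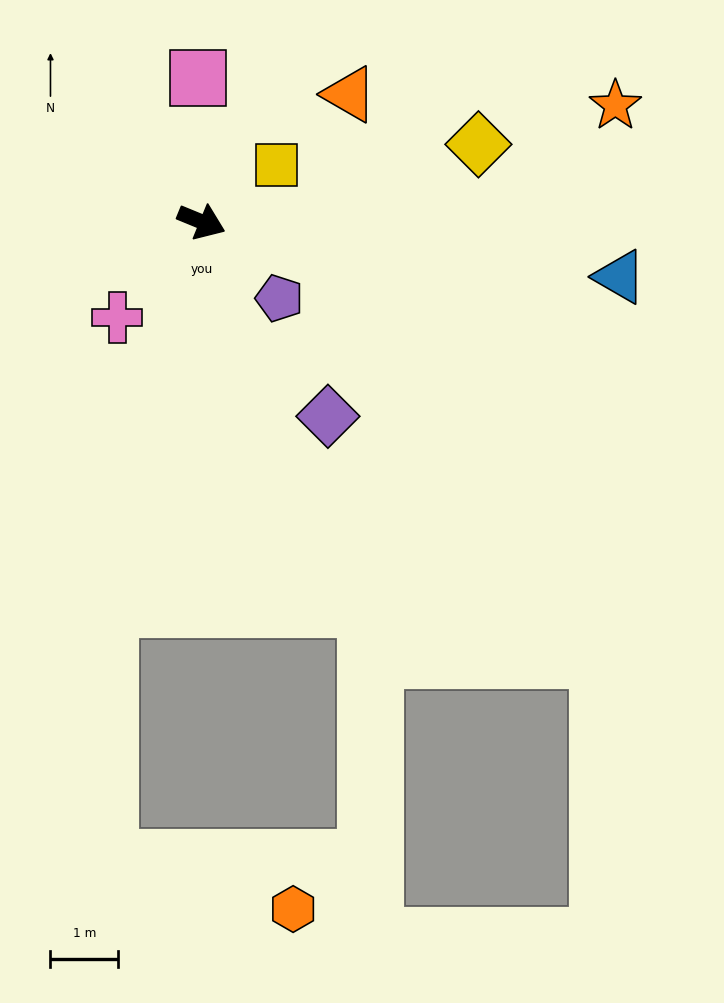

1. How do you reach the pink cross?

turn right 109°, forward 1.9 m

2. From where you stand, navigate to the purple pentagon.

turn right 22°, forward 1.6 m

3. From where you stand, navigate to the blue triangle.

turn left 15°, forward 6.2 m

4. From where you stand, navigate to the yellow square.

turn left 59°, forward 1.4 m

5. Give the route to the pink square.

turn left 114°, forward 2.1 m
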